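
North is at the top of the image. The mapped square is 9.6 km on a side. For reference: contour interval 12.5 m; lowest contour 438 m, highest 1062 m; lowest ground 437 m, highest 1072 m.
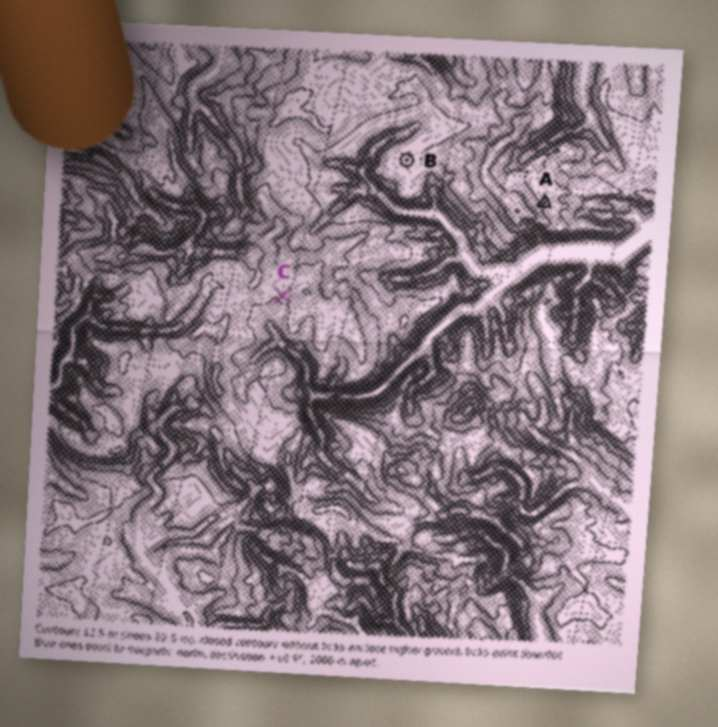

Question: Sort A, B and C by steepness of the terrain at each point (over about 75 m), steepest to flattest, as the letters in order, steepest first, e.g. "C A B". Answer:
A C B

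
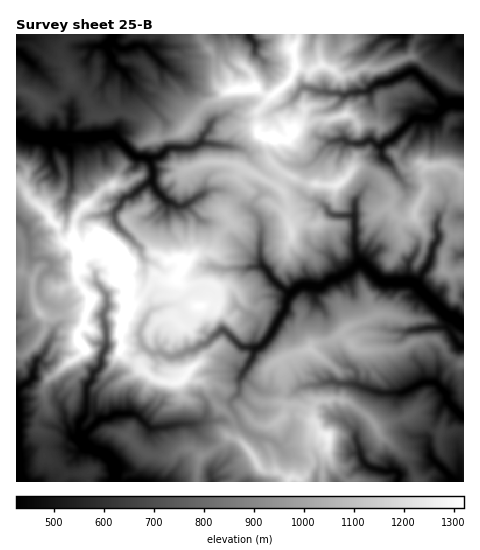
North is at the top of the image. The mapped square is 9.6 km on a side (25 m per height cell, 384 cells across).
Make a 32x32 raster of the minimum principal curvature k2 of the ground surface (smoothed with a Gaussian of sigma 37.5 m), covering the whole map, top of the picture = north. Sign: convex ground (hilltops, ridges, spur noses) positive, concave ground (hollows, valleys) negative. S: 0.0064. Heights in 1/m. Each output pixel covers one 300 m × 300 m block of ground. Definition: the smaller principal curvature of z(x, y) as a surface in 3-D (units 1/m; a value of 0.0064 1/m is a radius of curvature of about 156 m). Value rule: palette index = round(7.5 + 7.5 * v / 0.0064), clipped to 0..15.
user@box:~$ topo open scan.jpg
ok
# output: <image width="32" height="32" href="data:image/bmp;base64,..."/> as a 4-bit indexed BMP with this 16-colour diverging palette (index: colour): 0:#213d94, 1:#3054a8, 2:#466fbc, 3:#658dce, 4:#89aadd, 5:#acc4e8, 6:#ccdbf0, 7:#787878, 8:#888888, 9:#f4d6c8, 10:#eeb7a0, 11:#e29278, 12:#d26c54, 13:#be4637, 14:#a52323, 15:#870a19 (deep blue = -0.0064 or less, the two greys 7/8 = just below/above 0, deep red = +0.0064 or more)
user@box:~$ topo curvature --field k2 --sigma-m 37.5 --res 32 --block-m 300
<image width="32" height="32" href="data:image/bmp;base64,Qk12AgAAAAAAAHYAAAAoAAAAIAAAACAAAAABAAQAAAAAAAACAAATCwAAEwsAABAAAAAAAAAAlD0hAKhUMAC8b0YAzo1lAN2qiQDoxKwA8NvMAHh4eACIiIgAyNb0AKC37gB4kuIAVGzSADdGvgAjI6UAGQqHAFVnZ0VEM2Q1REdyNFQhdjVYhldFd3VmRVVlVGQVRnJVVXVUV3Z3dlR0RnV1FmdzhUhlRIiDNmV2JGV2hih1VHdFYzMjI2MzM3V1ZyNXZoVTRWRjZlRHc3NGZmVXd3Z4NDZFUmdGVjRjZFQ0ZTEiNydBc1AzZmdkVChnUwRGZ2JFYCdjJmZUd1YIh2ZSVndHN1UUZgdBFAGEAHd3Vnd2ZWJWFVUHJ1diAIQWZ2dlMCRkVVNlB1N3dkdmBWdHdmh0I1dFVwVjRneDWHGRZ1aHVCVTdVcFVndmdXVQQnVGRUM2VFRgd1V4V3h4BTQSciIlZmUlcmdxVnMjIGc5VCOVQHVVZWZnJWd2hlJ3ZTgSRhBzVUVIgyZlVnSBeEdWFHc2CDRyNFJUN0FYgmdoZxdWdiVXcXUhZyAYhzVndAMXdXUlVWFmMgYIMEVzRzNlBmVXWGMiVYZghXR3VVVXZ1VxVWZkFGZGIVd3VnRjNWZ1JHd3ZjNnRQIBKGMlNXNjdSNlZkNVREJ4Z2A0Z3dkEBADJGVGRWdkVkaCV1ZYdWOFgjVVWGRXdnZXdkNVJHMXY1VENWh2Z2ZlZ2VmQ4JDEBN2djR3R3ZGRkZGZ1ZHBFdQBWF2c2d1U1gkdmJjRkd1V3MHdTZ3ZEVkRmZWYWdFVCQ1dXVWd1RENEVWVyJXY0dyQGVW"/>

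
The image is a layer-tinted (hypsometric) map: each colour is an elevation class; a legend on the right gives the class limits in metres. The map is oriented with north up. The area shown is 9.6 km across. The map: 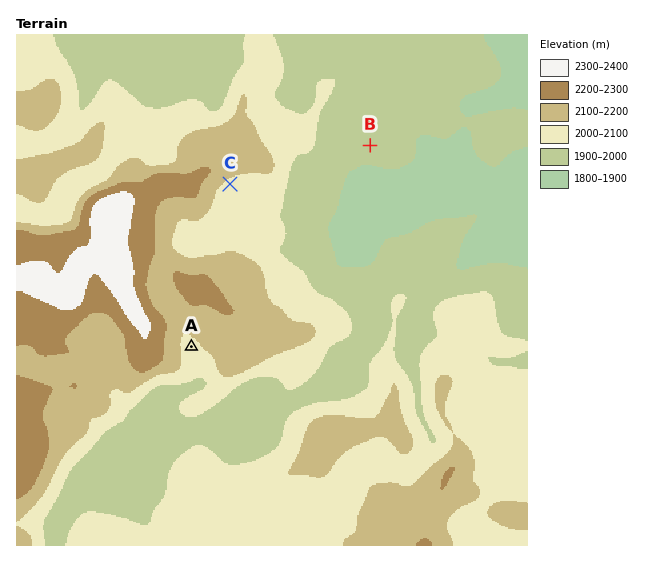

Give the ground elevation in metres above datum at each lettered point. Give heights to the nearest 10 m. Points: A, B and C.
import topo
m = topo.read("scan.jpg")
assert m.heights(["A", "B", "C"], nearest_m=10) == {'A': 2070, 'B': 1930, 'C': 2080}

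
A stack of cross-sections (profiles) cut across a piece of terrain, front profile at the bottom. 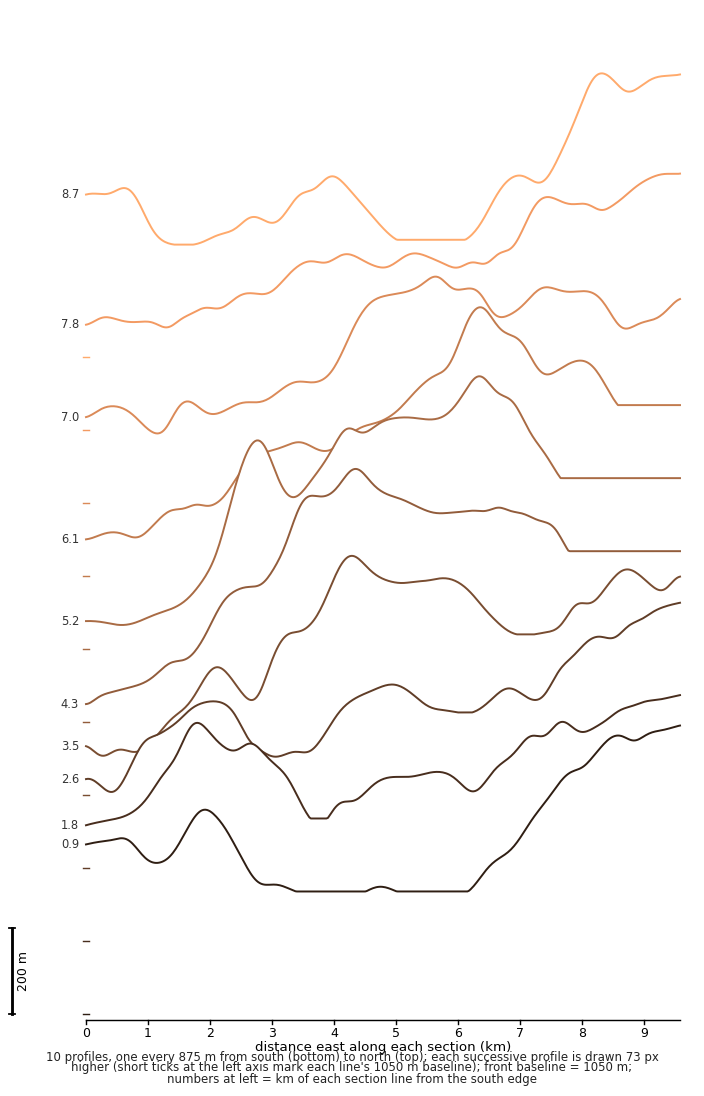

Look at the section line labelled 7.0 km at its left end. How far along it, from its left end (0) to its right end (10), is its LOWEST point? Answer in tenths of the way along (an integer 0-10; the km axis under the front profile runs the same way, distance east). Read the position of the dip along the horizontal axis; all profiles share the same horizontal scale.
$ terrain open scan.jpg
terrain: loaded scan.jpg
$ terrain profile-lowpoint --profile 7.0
1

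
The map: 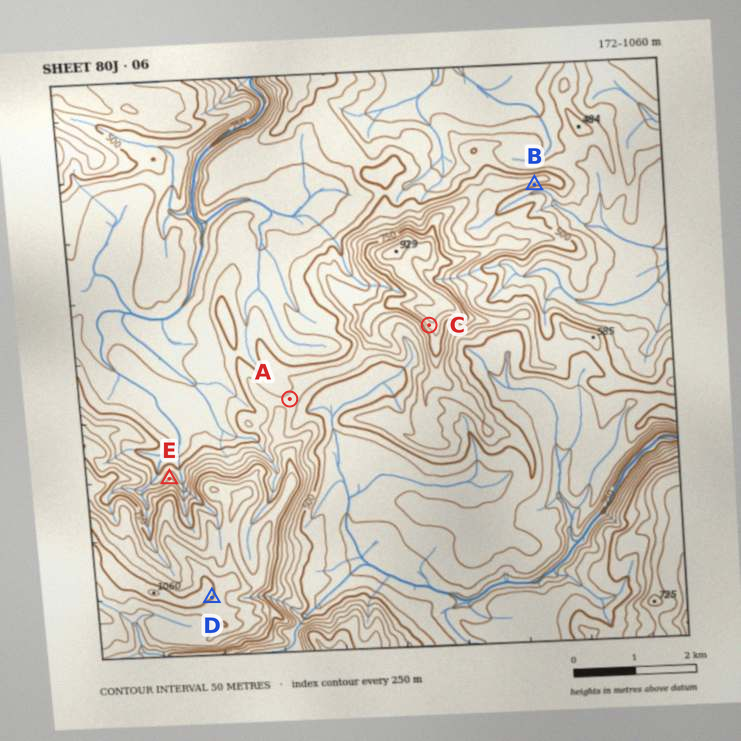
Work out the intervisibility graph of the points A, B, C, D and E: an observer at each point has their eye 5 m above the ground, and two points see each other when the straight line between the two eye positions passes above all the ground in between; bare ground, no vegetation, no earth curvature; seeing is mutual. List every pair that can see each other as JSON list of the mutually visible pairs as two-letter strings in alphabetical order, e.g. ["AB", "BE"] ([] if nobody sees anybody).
["AC", "CD", "CE"]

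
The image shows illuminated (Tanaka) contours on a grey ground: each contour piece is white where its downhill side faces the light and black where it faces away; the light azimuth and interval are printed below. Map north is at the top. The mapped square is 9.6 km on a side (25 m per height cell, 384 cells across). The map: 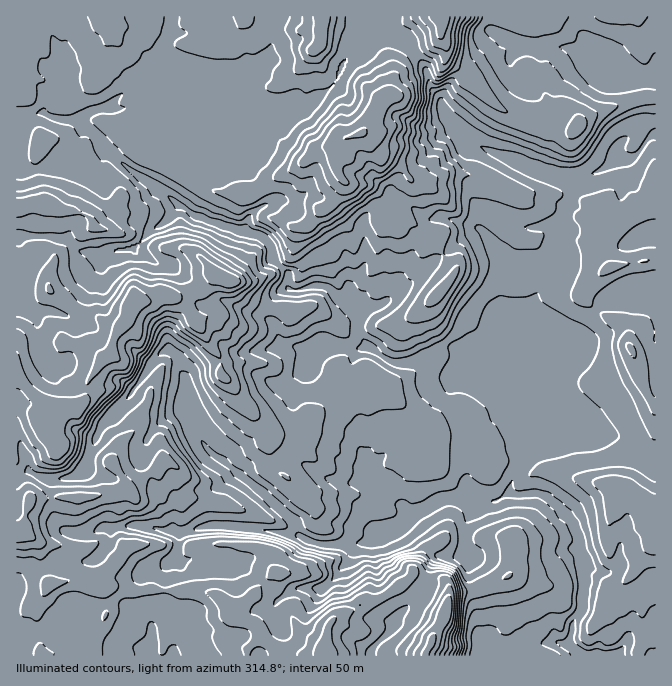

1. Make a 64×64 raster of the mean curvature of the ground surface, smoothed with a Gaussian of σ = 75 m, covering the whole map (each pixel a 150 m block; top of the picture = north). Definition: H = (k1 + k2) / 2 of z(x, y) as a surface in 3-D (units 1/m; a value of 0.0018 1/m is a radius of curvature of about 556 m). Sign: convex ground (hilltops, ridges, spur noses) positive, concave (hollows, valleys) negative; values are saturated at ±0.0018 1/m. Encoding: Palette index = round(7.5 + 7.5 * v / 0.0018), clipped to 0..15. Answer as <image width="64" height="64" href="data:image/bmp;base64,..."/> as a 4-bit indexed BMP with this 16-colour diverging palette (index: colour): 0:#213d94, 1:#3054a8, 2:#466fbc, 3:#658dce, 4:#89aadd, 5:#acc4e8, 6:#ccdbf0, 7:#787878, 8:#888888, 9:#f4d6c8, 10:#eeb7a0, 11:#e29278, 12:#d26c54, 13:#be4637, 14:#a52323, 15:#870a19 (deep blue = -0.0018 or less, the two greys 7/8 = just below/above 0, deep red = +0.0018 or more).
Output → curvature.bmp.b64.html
<image width="64" height="64" href="data:image/bmp;base64,Qk12CAAAAAAAAHYAAAAoAAAAQAAAAEAAAAABAAQAAAAAAAAIAAATCwAAEwsAABAAAAAAAAAAlD0hAKhUMAC8b0YAzo1lAN2qiQDoxKwA8NvMAHh4eACIiIgAyNb0AKC37gB4kuIAVGzSADdGvgAjI6UAGQqHAHnKlKt2iGaneGZ4mGipmty5Qpqb/nhgV4iJq5MSExvnZ5hmmXVndph3aJh4mWVoylR1Rnev2GFHiIdjIc2cZLhlZVeJp2iHiIdmd2i3Voe7Z8pkRY/5UEaId5agr5qEmGiFZ3e6Z3Z4d2iqmZZqdc+4ZFVTSP9wRnd3h6BNuIaYipZndptlZmdlVqyXZHxyfvymVVVX/2BWd3d3ugjIh4dauEVmeFZ2Z3ZpypqUWqUpmv24ZDPvYWd3d3i8BrmHh1e8dnmqmauq3cy2e6dhIQRmy67GM6+WuoiIibwFupiGVq3MvKiGaYiIh3ZnmriJcTSaXOyJ/2K8zKiIqxWZqYVWh2Z4moVFVVdmZmV83e/2BJhZv+jeQFesqHeZFFVphlR0RVRat1VBRlZnZXm7vt2Ehlff0gEDRHqXZ5gDqkiIiKiJqlfNu8dsupq73vtVNGMyIlaFRTVmiqh2ZQe8WJvN6piKlt//+V3u/+7acwADQ1VDI4vcR6mrqZiXGMtGi62DIjIiQhAAAAEgAAARGdyVZ3ZUWM1Xu7zJibQou1eKilJHhjVQE1WXMRJHrqJcuHZneHVWm2V4iqiJYVerdop7dHmoZ5nKhpmJvN7XBJu6p2Z4dlR5hlZoiZYUdpuGin+pze3LneiHqpvLuVBKuph3iHdndUVUQzVWUVhmepeJf6i8zMu+lYeHZnmEBJu6qYiIdod2Z3aZYkM1iIicyqdHEAE0VYpnl6updTJqu6hUVWZnmZiYZ5qkq5mazMy6hUFGYgJ6pmiZ/HdjN6updGmHdoiImshniaZamZmIiIhkc7/5Is+VWM3XMzWHiWVoqHdWiIiKt2aIqUmXdmVVZmY0nf5gjKZW23QkZniZeIiHh1d3eImmZ3iXR4h3dmZmaRi73nApuUXZYzZ3d6qIiIiGZ4d3ead3eJhGZ3h3d3ZqKrmmUgecpapjV3eJqoiZh3Z4d3eJt4h4lkmYd4d3dmtLmJjFAWnIRlNnd4qpd4mId3h3eJmmiYiFaYiHd3d2fFp4rflAKLpjRGeJq6h1iZiHeHeJmIWJiGaIiId3d2aMSKqq3qYBrZVEV4m7h3V5iIiIiJh3ZniGZ4iId3d3Zpp8llWL3oBupUNYnLhVZnd4iIial2ZniGaHiId3iHZnuLhVZpuWVAvXM2z/pTRWZneHibu4ZmeHaYeId3iIdmnGtlZ1a7bOEugjS/pkaqZWeZest2iXZ3Z5d4h3d3dle8W2VnZZvP5QeCRZyHm8qFWKt6owEleHZ4h3iHd3d2WNxMVYh3mbpZUANIyUMiNGVFVlMSioQ1VniHeIh3d3Vr+jxXqpmHqG+RBWu1mHdUZkNGgzerqXZGeIh4iHd3ZFznO2aadmWrvXAI35mbuma5ZYyUzKqpmmV3iHd3d3dlWahoZoZGeZu5Uyj8m7p1OLqIq4PMu7qrc2d3d3d3Zmm6mXZVRXmoe8qYeZacgzWN3My3Q0V5vMtzVnd3d3ZomYd3dWmbp2Vb7MzbZUI1Zmmr7mI1ZCWL7YVVZ3d3d5yVVmeFa+uGVDn8ruqahsuGIAAjJUeaVFjPx2VXd3d3m6ZFZmZq11ZVR+ppdGi//+20GCKISIh2VHv6h1aIhmZ4unVFVmm3Z3ZmmEIiat66iNUbmadmmHZ1R9+YZWiHaGaM2oh4Zrp3ZGZkMzSe2XaWBNl4mIZ4Z2hVr5d2d3dYh3m7zdd4u2IzEBOdzf+GeMsG6UWGlmhoaIdrdVaImVeHd2RXhWZTSXd5g53Nynd2UAfLdVWVaYl4mnZVV5mqZoiIhVVlVmZb3v7GAnl3YQABWu7nVXR7mom9xjR5h2h2h4iYd3dniHjKhmhyKSAAVk3tuduXUWuZlkNFNodWZmWIeImHfJq8y7h4iapCA3m7NYhkr+liKLllU6pWZnmqlXiJiJiM3dqZdXuYlxJ5qq3VFEWIqqcldGeM5jZ4mqmHabuWiZV6p2ZlbLgwOKvKvduFZkZ8/JQmurylSJq7u7p3ead4lEZmZnaLcBabuYd3aLp4R67ZZCfKu4R6u6l2VERWd3imZlZ3d6YDirqHZmZmi8xlumVMdpibyKuoZDIjREVmaLaIdniYYXu6mHd3d3ZVr6a5l3/GVZp1d1QyRWioVWdWtpmHeaMoupmHd3d3d2Vp2qmGmrp3a3NUM0VniutjV3WWmpqocYqIiHd4d3d3dki6zKqqiFRGYzRWZ4ma7YQ2d3arqpRIuXd3d4d3d3eHV2fMvLvKdWYzVniau6m/tjNWY2dDMoypiId4h3eIeJdVNqpqyXZnQyVomry6mJ7ZZDRmU1mVRFZ3iIh3iIiZh2VEikfLWLcwNnm8uYd4m7zbh3u2arqGRod3d3iHd3dmZ1NoNq2/+jBYm8p2Z4mYd6zcy5d1iaqFeYiIh3d3eJhndURau97oADq8p2VoiIdlVoqoeJZoiZdWeId3d3d4iZd3U4yZuaYaKcuGVomHd1VVVVh3dmeJmHVWZnd3h3Z3mnliWHm8kC+XqXZYmIh2ZnZnaXd2Z4mImGaId4eHdmVZy1JGV6pxP+VodlmYmHZnZnqJd4d3iYmXdYmIiId3ZWv/lUZ4llat90ZndVRVV2Zminh4d3h4mXiWeZmYl3dVZp+lVnZkNc/nI2ZUVVZ2VmeKaHd3eIiYiYdWd3eJl2epjpZmZ3ZFj7YgNWiZmXVoiIl5d3d4iah3eFiIiIqoZWaOt2Z3Z6vP28ZZqpmpiJqpiX"/>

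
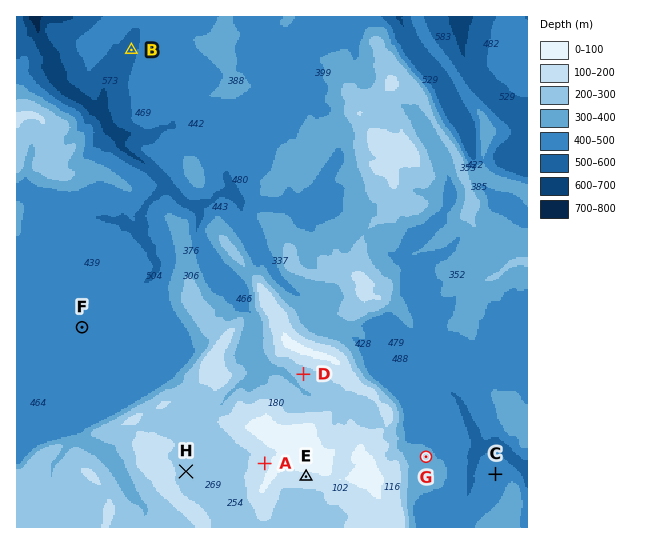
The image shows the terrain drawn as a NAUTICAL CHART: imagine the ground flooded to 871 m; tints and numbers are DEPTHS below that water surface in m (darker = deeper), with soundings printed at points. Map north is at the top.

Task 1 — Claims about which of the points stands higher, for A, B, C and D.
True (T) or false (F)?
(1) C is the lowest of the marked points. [F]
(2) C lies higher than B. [T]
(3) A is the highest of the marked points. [T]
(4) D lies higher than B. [T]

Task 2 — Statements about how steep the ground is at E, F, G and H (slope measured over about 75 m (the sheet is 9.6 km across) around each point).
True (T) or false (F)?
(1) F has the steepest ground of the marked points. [F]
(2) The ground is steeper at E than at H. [T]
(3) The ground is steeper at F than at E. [F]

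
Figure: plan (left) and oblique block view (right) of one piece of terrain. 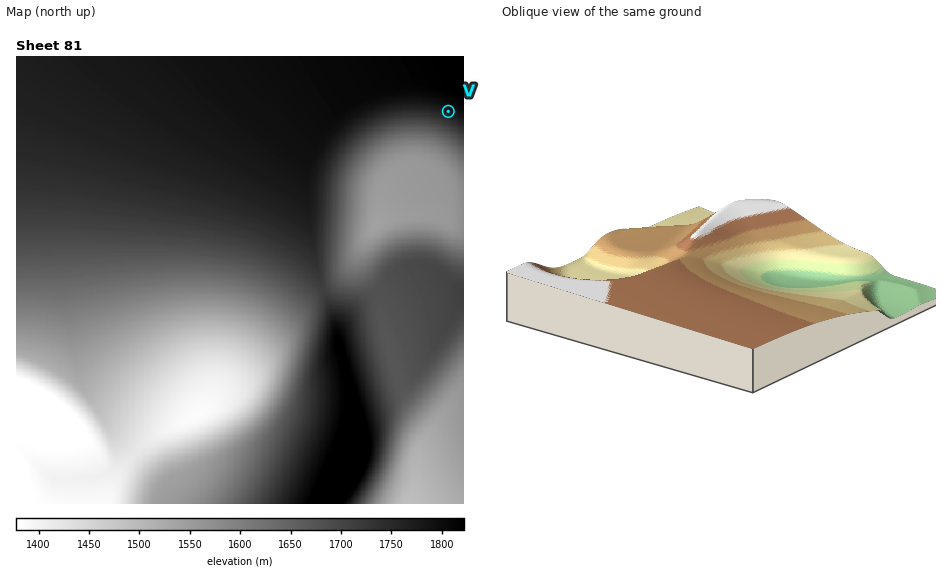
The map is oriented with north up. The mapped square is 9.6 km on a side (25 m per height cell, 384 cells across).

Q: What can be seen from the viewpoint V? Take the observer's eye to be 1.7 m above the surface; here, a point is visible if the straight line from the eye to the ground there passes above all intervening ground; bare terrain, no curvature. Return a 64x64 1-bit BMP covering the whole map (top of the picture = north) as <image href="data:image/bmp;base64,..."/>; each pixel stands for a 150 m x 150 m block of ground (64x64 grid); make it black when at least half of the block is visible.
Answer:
<image width="64" height="64" href="data:image/bmp;base64,Qk0+AgAAAAAAAD4AAAAoAAAAQAAAAEAAAAABAAEAAAAAAAACAAATCwAAEwsAAAIAAAAAAAAA////AAAAAAAAAAAAAAAAAAAAAAAAAAAAAAAAAAAAAAAAAAAAAAAAAAAAAAAAAAAAAAAAAAAAAAAAAAAAAABAAAAAAAAAAHAAAAAAAAAAeAAAAAAAAAB4AAAAAAAAAHwAAAAAAAAAfAAAAAAAAAD8AAAAAAAAAP4AAAAAAAAA/gAAAAAAAAD+AAAAAAAAAP8AAAAAAAAA/wAAAAAAAAH/gAAAAAAAAf/AAAAAAAAB/8AAAAAAAAP/4AAAAAAAA//wAAAAAAAD//gAAAAAAAP/+AAAAAAAB//8AAAAAAAH//4AAAAAAAf//gAAAAAAD//+AAAAAAAP//8AAAAAAA///wAAAAAAD///AAAAAAAf//8AAAAAAB///wAAAAAAH///AAAAAAAf//8AAAAAAD///wAAAAAAP///AAAAAAA///8AAAAAAD///wAAAAAAP///AAAAAAA///8AAAAAAD///wAAAAAAP///AAAAAAB///8AAAAAAH///wAAAAAAP///AAAAAAA///8AAAAAAD///wAAAAAAP///AAAAAAAf/+MAAAAAAB//wQAAAAAAD//BAAAAAAAP/8EAAAAAAAf/4wAAAAAAA///AAAAAAAA//4AAAAAAAB/+AAAAAAAAA/AAAAAAAAAAAAAAAAAAAAAAAAAAAAAAAAAAAAAAAAAAAAAAAAAAAAAAA=="/>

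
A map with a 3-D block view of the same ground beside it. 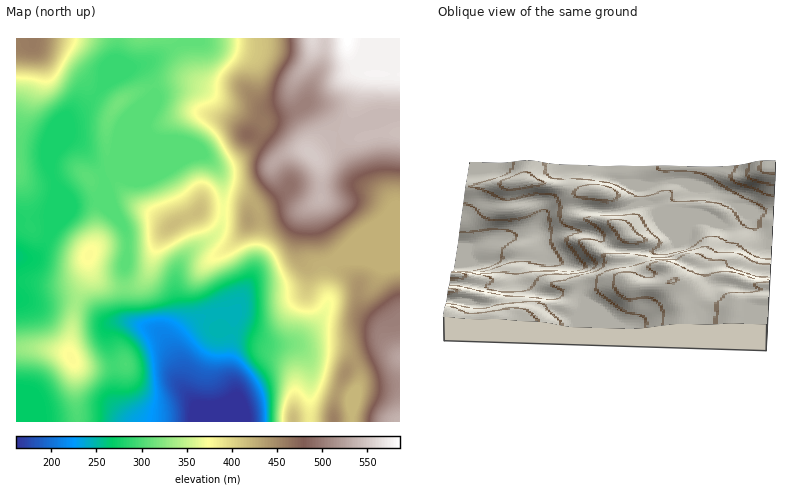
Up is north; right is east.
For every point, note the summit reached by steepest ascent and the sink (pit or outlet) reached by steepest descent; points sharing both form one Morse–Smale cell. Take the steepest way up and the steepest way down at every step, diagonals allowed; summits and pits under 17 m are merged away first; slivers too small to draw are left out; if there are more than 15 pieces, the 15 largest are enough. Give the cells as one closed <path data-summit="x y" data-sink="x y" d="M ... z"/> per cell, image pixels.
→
<path data-summit="348 38" data-sink="194 422" d="M400 38l-87 0-2 18-15 22-8 22-6 6-18 8-8 14-8 6 16 8 14 13 5 1-11 10 4 12 24 22 6 4 8 0-16 7-18 1-30 7-8-8-19-1 0 8-4 12-9 9-20 12-12 17-3 14 3 30-10 22 4 17-10-17-8-5-24-7-12 0-9 6-1 14 6 22 1 34 4 8 13 14 4 2 88 0 12-24-7-26 2-30 5-7 14 2 20 8 24-2 8-5 17-16 7-12 2-16-3-18 1-8 6-6 10-3 16 0 12 3 30 0z"/><path data-summit="348 38" data-sink="16 256" d="M312 38l-194 0-1 20-10 24-23 25-16 9-13 32-4 16-7-14-28 0 0 106 14 2 6-3 17-27 14-12 5-12 26-4 7-12-1-12 8-4 38 1 46-18 8 0 14 15 5 14 1 26 18 1 8 8 30-7 18-1 12-5 2-2-6 0-12-8-18-18-4-12 9-10-17-14-16-8 8-6 8-14 18-8 6-6 8-22 15-22z"/><path data-summit="400 420" data-sink="194 422" d="M358 259l-22 1-9 6-2 12 3 26-5 12-25 25-15 3 11 1 8 5 7 12 2 16 5 6 35 14 1 24 48 0 0-160-30 0z"/><path data-summit="34 38" data-sink="16 256" d="M118 38l-102 0 0 111 28 1 7 14 4-16 13-32 16-9 23-25 10-24z"/><path data-summit="174 224" data-sink="16 256" d="M204 155l-12 1-42 17-38-1-8 4 1 12-7 12 22 20 7 16-3 51 12-2 10-7 10-32 6-12 8-8 26-13 4-4 23 1 0-26-3-10z"/><path data-summit="88 256" data-sink="16 256" d="M98 200l-26 4-5 12-14 12-17 27-6 3-14 0 0 41 24 5 16-3 20 2 12-27 0-14 5 12 7 7 12 5 12 0 0-16 3-14-1-24-6-12z"/><path data-summit="294 420" data-sink="194 422" d="M240 335l-6 1-3 6-2 30 7 26-11 24 85 0 0-56-8-16-8-5-24 0z"/><path data-summit="174 224" data-sink="194 422" d="M214 209l-14 0-4 4-26 13-8 8-6 12-10 32-10 7-12 3 3 30 9 6 22 7 8 9 6 11-4-17 10-22-3-22 1-16 8-16 10-10 16-9 9-9 4-12 0-8z"/><path data-summit="72 358" data-sink="194 422" d="M78 303l-3 3-6 42 0 4 6 14 2 56 59 0-12-10-9-14-1-34-6-22 0-12 4-6 5-2-13-1-12-11z"/><path data-summit="72 358" data-sink="16 422" d="M40 348l-24 0 0 74 60 0-2-60-3-6-7-4z"/><path data-summit="72 358" data-sink="16 256" d="M20 299l-4 1 0 48 32 1 16 3 6 3 0-17 6-36-20-1-16 3z"/><path data-summit="88 256" data-sink="194 422" d="M88 262l0 14-11 26 13 6 16 14 16-1 10 2-5-5-2-6-1-24-16-3-8-4-7-7z"/><path data-summit="334 420" data-sink="194 422" d="M310 371l0 51 42 0-1-24-35-14-5-6z"/>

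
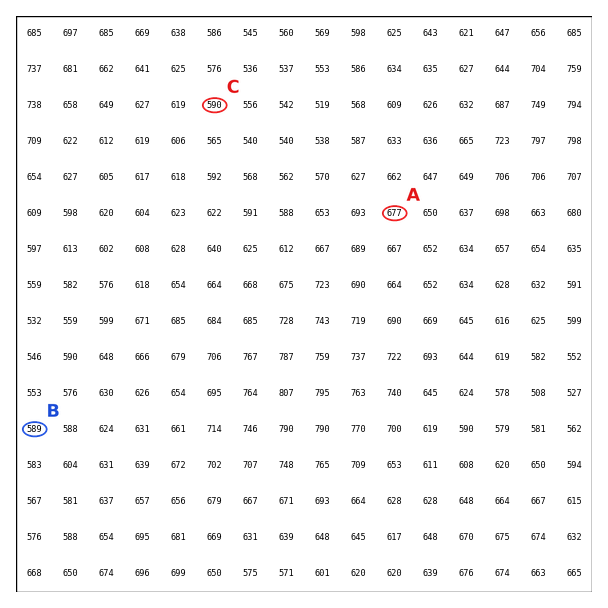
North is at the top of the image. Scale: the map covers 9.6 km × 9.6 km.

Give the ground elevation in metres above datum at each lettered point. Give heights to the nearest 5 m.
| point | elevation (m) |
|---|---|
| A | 675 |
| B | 590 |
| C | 590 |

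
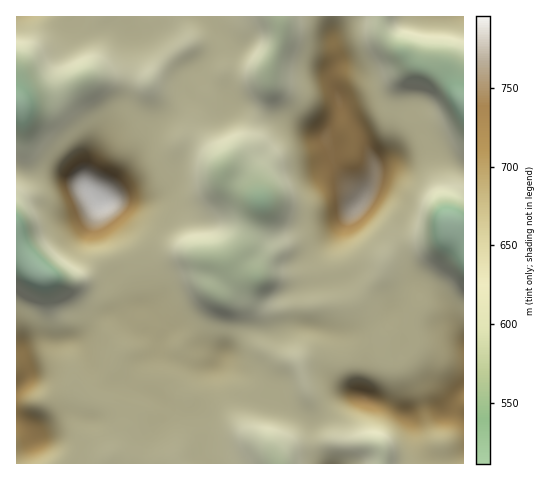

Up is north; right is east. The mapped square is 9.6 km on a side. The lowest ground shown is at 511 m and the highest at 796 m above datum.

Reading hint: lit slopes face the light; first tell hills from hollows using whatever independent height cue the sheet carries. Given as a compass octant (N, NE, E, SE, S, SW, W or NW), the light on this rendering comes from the S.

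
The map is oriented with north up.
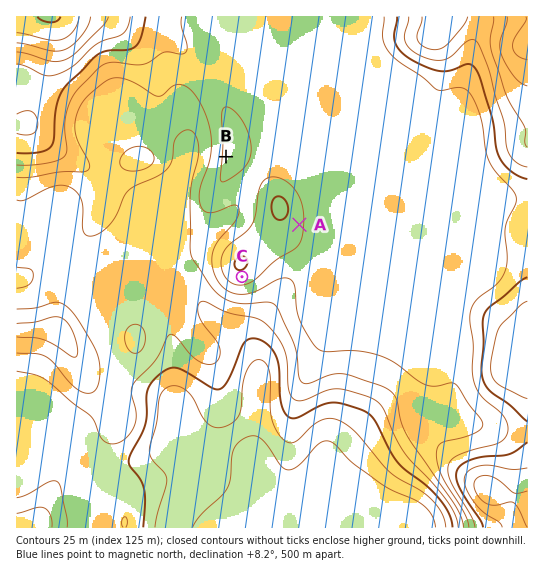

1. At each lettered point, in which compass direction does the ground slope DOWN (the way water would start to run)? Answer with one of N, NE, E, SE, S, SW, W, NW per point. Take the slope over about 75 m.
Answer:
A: E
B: W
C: S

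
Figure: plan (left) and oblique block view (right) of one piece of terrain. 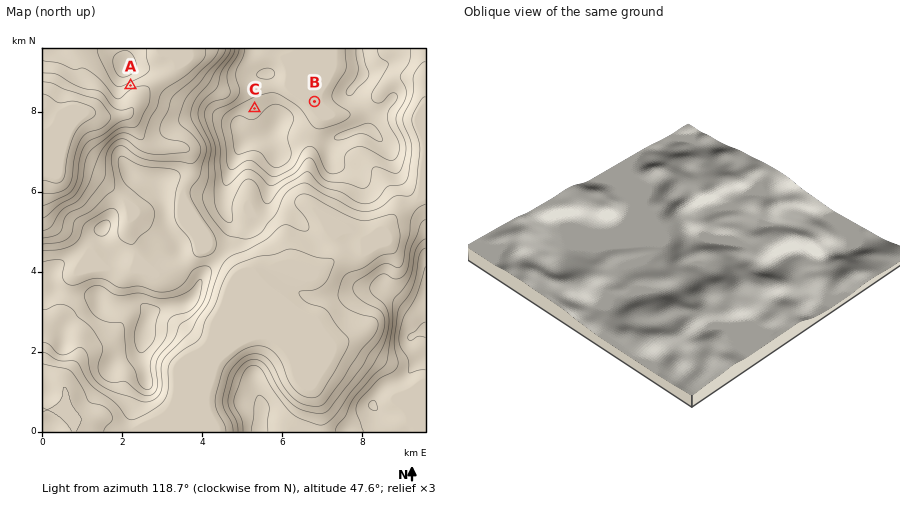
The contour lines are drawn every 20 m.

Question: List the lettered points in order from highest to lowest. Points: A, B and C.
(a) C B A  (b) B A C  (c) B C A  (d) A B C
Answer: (a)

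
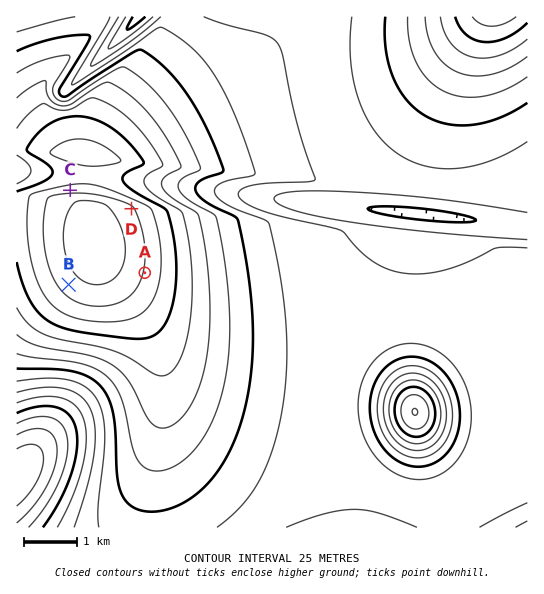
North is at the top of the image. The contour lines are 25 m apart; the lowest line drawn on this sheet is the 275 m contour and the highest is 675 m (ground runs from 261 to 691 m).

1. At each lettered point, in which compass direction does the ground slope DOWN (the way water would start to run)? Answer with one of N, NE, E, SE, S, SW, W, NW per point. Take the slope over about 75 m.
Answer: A E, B SW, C N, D NE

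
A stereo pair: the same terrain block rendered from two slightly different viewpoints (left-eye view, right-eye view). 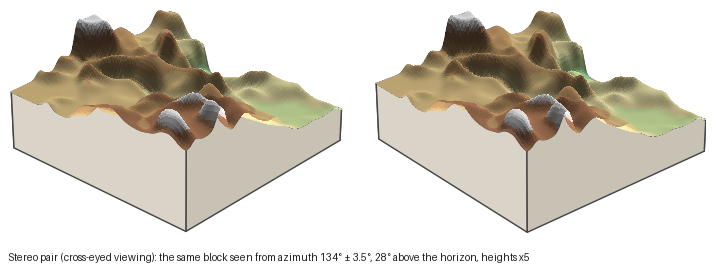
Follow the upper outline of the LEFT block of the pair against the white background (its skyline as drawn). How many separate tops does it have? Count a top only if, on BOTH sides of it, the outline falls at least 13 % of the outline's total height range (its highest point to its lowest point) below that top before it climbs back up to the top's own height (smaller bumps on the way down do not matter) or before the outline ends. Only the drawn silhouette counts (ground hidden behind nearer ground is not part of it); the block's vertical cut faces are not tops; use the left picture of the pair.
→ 2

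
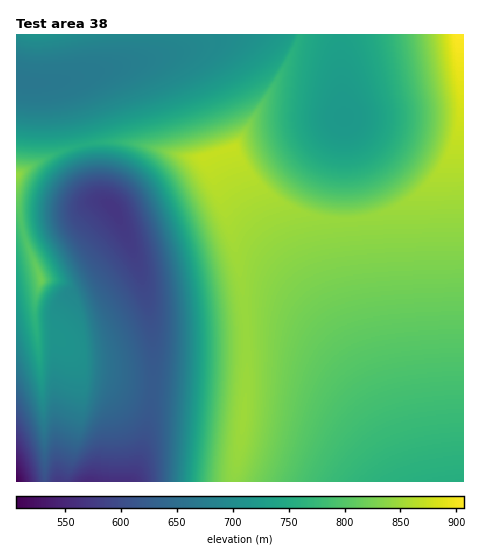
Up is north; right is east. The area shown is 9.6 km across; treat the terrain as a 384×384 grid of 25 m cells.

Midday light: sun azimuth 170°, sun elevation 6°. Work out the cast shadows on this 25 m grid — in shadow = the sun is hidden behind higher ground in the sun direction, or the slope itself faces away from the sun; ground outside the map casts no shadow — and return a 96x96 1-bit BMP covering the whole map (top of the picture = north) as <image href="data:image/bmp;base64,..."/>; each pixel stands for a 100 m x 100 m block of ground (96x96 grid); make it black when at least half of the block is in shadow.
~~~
<image width="96" height="96" href="data:image/bmp;base64,Qk2+BAAAAAAAAD4AAAAoAAAAYAAAAGAAAAABAAEAAAAAAIAEAAATCwAAEwsAAAIAAAAAAAAA////AAAAAAAAAAAAAAAAAAAAAAAAAAAAAAAAAAAAAAAAAAAAAAAAAAAAAAAAAAAAAAAAAAAAAAAAAAAAAAAAAAAAAAAAAAAAAAAAAAAAAAAAAAAAAAAAAAAAAAAAAAAAAAAAAAAAAAAAAAAAAAAAAAAAAAAAAAAAAAAAAAAAAAAAAAAAAAAAAAAAAAAAAAAAAAAAAAAAAAAAAAAAAAAAAAAAAAAAAAAAAAAAAAAAAAAAAAAAAAAAAAAAAAAAAAAAAAAAAAAAAAAAAAAAAAAAAAAAAAAAAAAAAAAAAAAAAAAAAAAAAAAAAAAAAAAAAAAAAAAAAAAAAAAAAAAAAAAAAAAAAAAAAAAAAAAAAAAAAAAAAAAAAAAAAAAAAAAAAAAAAAAAAAAAAAAAAAAAAAAAAAAAAAAAAAAAAAAAAAAAAAAAAAAAAAAAAAAAAAAAAAAAAAAAAAAAAAAAAAAAAAAAAAAAAAAAAAAAAAAAAAAAAAAAAAAAAAAAAAAAAAAAAAAAAAAAAAAAAAAAAAAAAAAAAAAAAAAAAAAAAAAAAAAAAAAAAAAAAAAAAAAAAAAAAAAAAAAAAAAAAAAAAAAAAAAAAAAAAAAAAAAAAAAAAAAAAAAAAAAAAAAAAAAAAAAAAAAAAAAAAAAAAAAAAAAAAAAAAAAAAAAAAAAAAAAAAAAAAAAAAAAAAAAAAAAAAAAAAAAAAAAAAAAAAAAAAAAAAAAAAAAAAAAAAAAAAAAAAAAAAAAAAAAAAAAAAAAAAAAAAAAAAAAAAAAAAAAAAAAAAAAAAAAAAAAAAAAAAAAAAAAAAAAAAAAAAAAAAAAAAAAAAAAAAAAAAAAAAAAAAAAAAAAAAAAAAAAAAAAAAAAAAAAAAAAAAAAAAAAAAAAAAAAAAAAAAAAAAAAAAAAAAAAAAAAAAAAAAAAAAAAAAAAAAA/AAAAAAAAAAAAAAB/8AAAAAAAAAAAAAAf/AAAAAAAAAAAAAAB/gAAAAAAAAAAAAAAAAAAAAAAAAAAAAAAAAAAAAAAAAAAAAAAAAAAAAAAAAAAAAAAAAAAAAAAAAAAAAAAAAACAAAAAAAAAAAAAAADgAAAAAAAAAAAAAADwAAAAAAAAAAAAAAD8AAAAAAAAAAAAAAD/AAAAHwAAAAAAAAD/wAAB/+AAAAAAAAD/+AAf//4AAAAAAAD///////8AAAAAAAD///////8AAAAAAAD///////+AAAAAAAD/gD/////AAAAAAAD8AAf////AAAAAAADwAAH////gAAAAAADAAAD////gAAAAAAAAAAA////wAAAAAAAAAAAP///4AAAAAAAAAAAD///4AAAAAAAAAAAB///8AAAAAAAAAAAAf//+AAAAAAAAAAAAH//+AAAAAAAAAAAAADgfAAAAAAAAAAAAAAAPAAAAAAAAAAAAAAAHgAAAAAAAAAAAAAADwAAAAAAAAAAAAAABwAAAAAAAAAAAAAAA4AAAAAAAAAAAAAAAYAAAAAAAAAAAAAAAYAAAAAAAAAAAAAAAMAAAAAAAAAAAAAAAEAAAAAA="/>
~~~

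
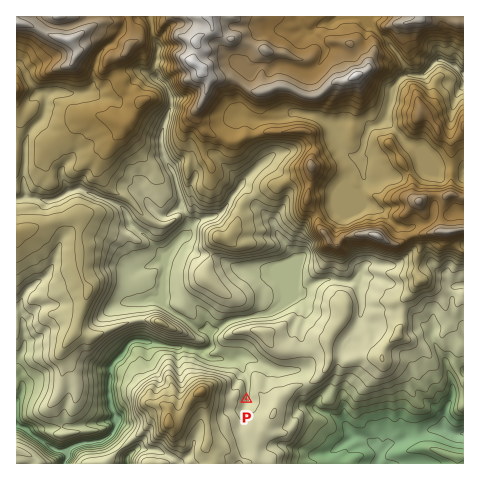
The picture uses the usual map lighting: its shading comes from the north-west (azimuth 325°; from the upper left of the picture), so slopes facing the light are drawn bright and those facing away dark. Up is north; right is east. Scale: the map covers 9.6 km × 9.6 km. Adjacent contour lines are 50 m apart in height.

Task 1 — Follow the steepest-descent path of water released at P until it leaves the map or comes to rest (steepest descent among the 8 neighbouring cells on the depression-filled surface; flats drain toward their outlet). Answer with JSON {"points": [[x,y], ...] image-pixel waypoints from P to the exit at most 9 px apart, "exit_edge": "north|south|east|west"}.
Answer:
{"points": [[246, 399], [248, 391], [248, 382], [244, 372], [238, 363], [229, 361], [220, 358], [210, 358], [202, 353], [193, 349], [183, 348], [174, 347], [165, 346], [155, 343], [146, 342], [137, 341], [127, 346], [122, 355], [112, 364], [110, 374], [110, 383], [109, 392], [110, 402], [113, 411], [115, 420], [115, 430], [106, 438], [97, 441], [88, 442], [78, 446], [69, 452], [66, 461], [64, 463]], "exit_edge": "south"}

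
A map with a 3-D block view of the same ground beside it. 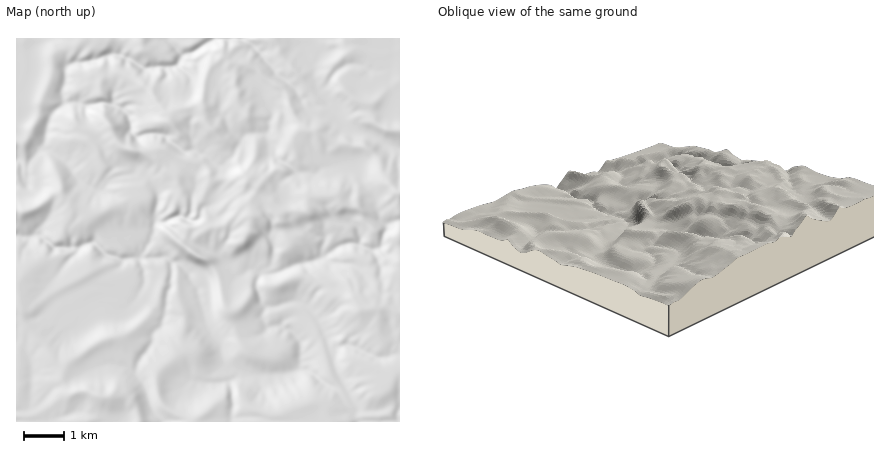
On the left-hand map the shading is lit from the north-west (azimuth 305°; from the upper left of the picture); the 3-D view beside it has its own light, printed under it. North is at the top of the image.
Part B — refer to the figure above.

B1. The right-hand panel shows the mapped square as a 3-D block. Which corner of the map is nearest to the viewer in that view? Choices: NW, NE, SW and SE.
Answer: SE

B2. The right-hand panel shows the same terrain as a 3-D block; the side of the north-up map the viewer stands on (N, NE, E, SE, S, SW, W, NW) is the SE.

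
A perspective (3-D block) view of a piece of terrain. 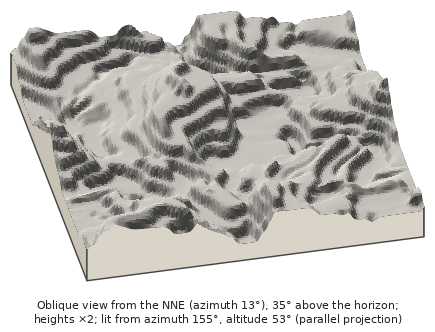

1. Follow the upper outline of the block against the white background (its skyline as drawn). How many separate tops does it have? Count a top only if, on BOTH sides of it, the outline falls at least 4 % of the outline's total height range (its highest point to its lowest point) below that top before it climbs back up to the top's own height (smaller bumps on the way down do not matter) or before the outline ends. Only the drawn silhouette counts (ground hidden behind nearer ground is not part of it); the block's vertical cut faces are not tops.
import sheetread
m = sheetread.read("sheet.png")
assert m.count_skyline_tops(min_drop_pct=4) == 4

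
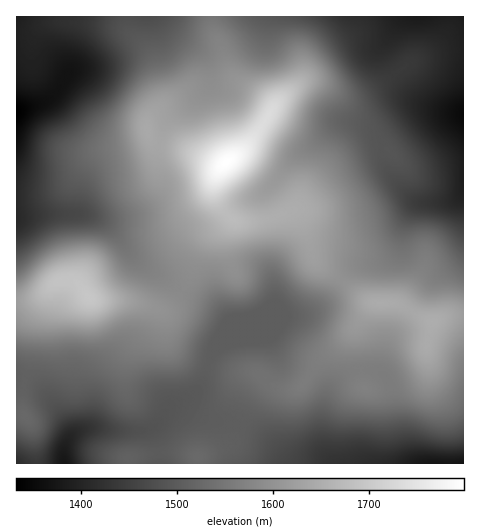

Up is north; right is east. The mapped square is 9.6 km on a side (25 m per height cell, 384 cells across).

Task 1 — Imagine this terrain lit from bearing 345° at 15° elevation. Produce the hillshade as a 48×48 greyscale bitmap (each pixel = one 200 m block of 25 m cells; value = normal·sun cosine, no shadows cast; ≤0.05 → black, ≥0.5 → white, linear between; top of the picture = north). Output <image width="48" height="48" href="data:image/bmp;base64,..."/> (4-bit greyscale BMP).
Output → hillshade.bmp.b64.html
<image width="48" height="48" href="data:image/bmp;base64,Qk32BAAAAAAAAHYAAAAoAAAAMAAAADAAAAABAAQAAAAAAIAEAAATCwAAEwsAABAAAAAAAAAAAAAAABEREQAiIiIAMzMzAERERABVVVUAZmZmAHd3dwCIiIgAmZmZAKqqqgC7u7sAzMzMAN3d3QDu7u4A////AEREVniIiHd3d3d2ZmZmZmZmVVVUQzIhETMzRomZmYh3eIh3dmZmZmZVVVVEMzIRETMyNYqqqpiIiIiId3ZmVVVVRERDMyIREURDI2iYiHd4iIiHd3ZlVUREQzMzMzIiImZlMjRWZVZneIh3d3ZVVEREQzMzMzMzM3d2QzNFVVVnd3d3d2ZVVERERDMzMzM0RId2VERFVmZmd3d3ZmZlVURFVUREREREVXdmZVVVZmZmZnd3ZmZmZlVVZmZmZlVEVXdmZmVWZmVVVWZ3dmZ3iHZWZ3d3dmVERXZmZmZmZlVERFZ3d3d4iIdmZ3d3dmVUVWZlZmZmZlVERFZ4iIiIiIdmZmZmZmVVVVVVVVVWZmVVRFZ3iZmZiIh2ZVVWZmZVVUMzRERFZmZlVVVniIiIiZiHZVVVZ3dlVDMyIiIjVmZmVURXd3d4iZmYdlVVZ3dlVEQzIhESNFZmZURGd3d3iJmZh2VVVnd2VVVEMyIRI0VmZlRFZmd3eIiJmHVEVXiHZmVUVUQzM0Vnd2VURFVnd2Z4iHZVVompmIdlVmZmZmeIh2VUMzRWZlVWeIiIiJq7qrqGVneIiZmYh2ZUMzNFZURFaJq7qpmru925d3iImqmId2ZVVURFVURFaJq7u5iJmt7suZmIiZiHd3ZlZmVVVVVWZ4mZqph4id7+3LqZiYh3ZmZVVmVEVWZmZ3d4iZh3iM3v7t3KmId3ZmVUREMzRWdmZmd3iZiIic3u7u7bmHd3ZmVUQzIjRWZmZnd4iZmZmbvN7u7bmHd3ZmZlRDM0RWZmZ3d4iquqmZmrvMy6iIh3dmZmZVVVVmZmZ3d3irzLqoiIiIiId3d3d2VVZ4iHdmZmZ3d3iau7qnd2ZmZmZmZnd2Q0V4mZh3d3d3d4iImZmYd2ZVVmZmZmd2UyNGeJmIiId3iIdmZmeIiHdmZmd3Zmd3ZCACRomYiIiIiIdlVWZ5iId2Znd3dmZndjEAE2iZmIiIiHZmZmZpmId2Znd3dmZniGQQAUeamYiIh2Zmd3dqmId3Znd3ZmZ3mqhTETWJmYiHd2Z3d3d6mYiId3d3ZneJq8uXQiRniZiId3eIiIiKqqqZmIh3d3irzN3KcyI1eJmId3iImIiKq8y6qZiHd3mrzN3clSEkZ4iHd3iIiIiJrM3LuqmZh3iavM3dt0IjVnd3d4iIiIiImrzMy7uqmHeJmrzNyWMiRVVmd4iHd3d2Z5q8zMzLqYd4iZqry5YyI0RWd4d2ZmZVVnirvMzMy6mHeIiKvMljIjRnh3ZmVVVVVWeJq7vMzLqYd4eJve2nREZ4iHZlVVVWZmZ4mZq7u8upiIiJve7Kh3iZmYdmVWZnZmZnd4iaqru6mYiavN3LqZmZmZh2ZmZndmZWZmd4mZqqmIiZmru7qpmIiJmId2ZndmVVVVZniZmZmIiImaq7upiHd4mZiHd3dmVVVmZ4iZmZiIiIiZq7uph3d3iZmId3d2ZmZ3eIiZmZiImZiZq7upiHd3iJmYd4h3Znd4iImZmZmZmZmZq7upmId3iJmYhw=="/>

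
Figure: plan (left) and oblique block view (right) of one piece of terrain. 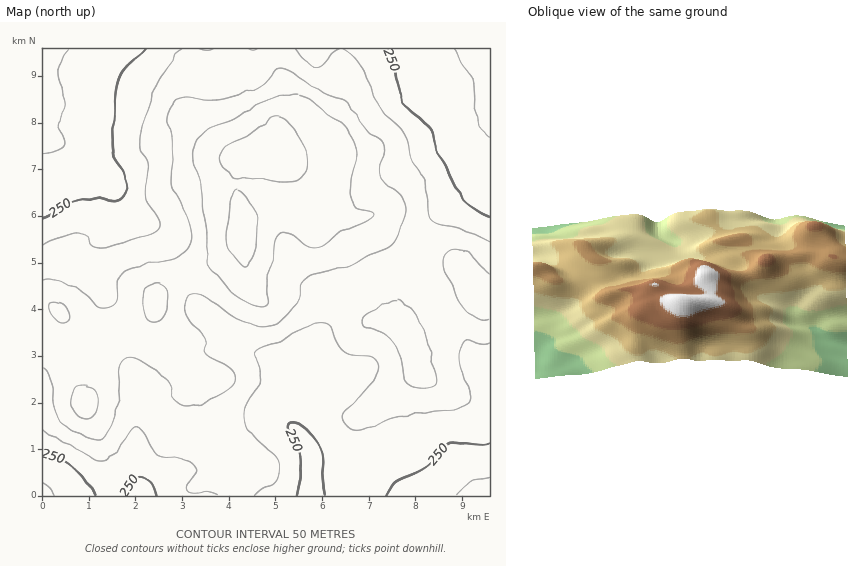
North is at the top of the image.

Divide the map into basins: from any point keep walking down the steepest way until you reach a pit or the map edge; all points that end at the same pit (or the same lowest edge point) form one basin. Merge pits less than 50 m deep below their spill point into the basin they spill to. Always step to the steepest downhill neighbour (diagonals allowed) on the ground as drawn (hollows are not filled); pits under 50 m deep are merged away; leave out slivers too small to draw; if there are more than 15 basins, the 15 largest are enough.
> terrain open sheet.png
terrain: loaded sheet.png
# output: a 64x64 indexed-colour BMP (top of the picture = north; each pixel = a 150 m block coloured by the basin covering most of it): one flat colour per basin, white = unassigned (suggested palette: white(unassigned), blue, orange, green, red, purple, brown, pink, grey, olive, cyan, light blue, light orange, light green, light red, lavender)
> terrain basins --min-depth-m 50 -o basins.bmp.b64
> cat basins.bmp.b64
<image width="64" height="64" href="data:image/bmp;base64,Qk12CAAAAAAAAHYAAAAoAAAAQAAAAEAAAAABAAQAAAAAAAAIAAATCwAAEwsAABAAAAAAAAAA////ALR3HwAOf/8ALKAsACgn1gC9Z5QAS1aMAMJ34wB/f38AIr28AM++FwDox64AeLv/AIrfmACWmP8A1bDFAEREREREREREREREREREIiIiIiIiIiVVVVVVVVVVVVVVREREREREREREREREREQiIiIiIiIiJVVVVVVVVVVVVVVERERERERERERERERERCIiIiIiIiIlVVVVVVVVVVVVVUREREREREREREREREREIiIiIiIiIiVVVVVVVVVVVVVVREREREREREREREREREQiIiIiIiIiIlVVVVVVVVVVVVVERERERERERERERERERCIiIiIiIiIiVVVVVVVVVVVVVURERERERERERERERERCIiIiIiIiIiJVVVVVVVVVVVVVREREREREREREREREREIiIiIiIiIiIlVVVVVVVVVVVVVEREREREREREREREREIiIiIiIiIiIiJVVVVVVVVVVVVUREREREREREREREREQiIiIiIiIiIiIlVVVVVVVVVVVVREREREREREREREREQiIiIiIiIiIiIiVVVVVVVVVVVVVERERERERERERERERCIiIiIiIiIiIiIlVVVVVVVVVVVURERERERERERERERCIiIiIiIiIiIiIiJVVVVVVVVVVVREREREREREREREREIiIiIiIiIiIiIiIiVVVVVVVVVVVEREREREREREREREIiIiIiIiIiIiIiIiIiVVVVVVVVVUREREREREREREREQiIiIiIiIiIiIiIiIiIlVVVVVVVVREREREREREREREQiIiIiIiIiIiIiIiIiIiIlVVVVVVVEREREREREREREQiIiIiIiIiIiIiIiIiIiIiVVVVVVVUREREREREREREQiIiIiIiIiIiIiIiIiIiIiIlVVVVVVRERERERERERERCIiIiIiIiIiIiIiIiIiIiIlVVVVVVVERERERERERERCIiIiIiIiIiIiIiIiIiIiIiVVVVVVVUREREREREREREIiIiIiIiIiIiIiIiIiIiIiJVVVVVVVREREREREREREIiIiIiIiIiIiIiIiIiIiIiJVVVVVVVVEREQREUREREQjMyIiIiIiIiIiIiIiIiIiIlVVVVVVVUREERERERFEQjMzMiIiIiIiIiIiIiIiIiIlVVVVVVVVREERERERERRDMzMyIiIiIiIiIiIiIiIiIiVVVVVVVVVEERERERERETMzMzMiIiIiIiIiIiIiIiIiNVVVVVVVVRERERERERERMzMzMzIiIiIiIiIiIiIiIiI1VVVVVVVVEREREREREREzMzMzMyIiIiIiIiIiIiIiIjNVVVVVVVMRERERERERERMzMzMzMiIiIiIiIiIiIiIiMzVVVVVVMxERERERERERETMzMzMzIiIiIiIiIiIiIiIzM1VVVVMzERERERERERERETMzMzMyIiIiIiIiIiIiIjMzNVVVUzMRERERERERERERERMzMzIiIiIiIiIiIiIiMzMzNVUzMxERERERERERERERERMzMiIiIiIiIiIiIiMzMzMzMzMzERERERERERERERERERMyIiIiIiIiIiIiIzMzMzMzMzMRERERERERERERERERETIiIiIiIiIiIiIzMzMzMzMzMxEREREREREREREREREREiIiIiIiIiIiIjMzMzMzMzMzERERERERERERERERERESIiIiIiIiIiIiMzMzMzMzMzMRERERERERERERERERERIiIiIiIiIiIiMzMzMzMzMzMxEREREREREREREREREREiIiIiIiIiIiIzMzMzMzMzMzERERERERERERERERERESIiIiIiIzMzMzMzMzMzMzMzMRERERERERERERERERESIiIiIiIzMzMzMzMzMzMzMzMxERERERERERERERERERIiIiIiIzMzMzMzMzMzMzMzMzEREREREREREREREREREiIiIiIjMzMzMzMzMzMzMzMzMRERERERERERERERERESIiIiIjMzMzMzMzMzMzMzMzMxERERERERERERERERERIiIiIiMzMzMzMzMzMzMzMzMzEREREREREREREREREREiIiIiMzMzMzMzMzMzMzMzMzMRERERERERERERERERERIiIiMzMzMzMzMzMzMzMzMzMxERERERERERERERERERESIiMzMzMzMzMzMzMzMzMzMzERERERERERERERERERERERMzMzMzMzMzMzMzMzMzMzMREREREREREREREREREREREzMzMzMzMzMzMzMzMzMzMxERERERERERERERERERERERMzMzMzMzMzMzMzMzMzMzEREREREREREREREREREREREzMzMzMzMzMzMzMzMzMzMRERERERERERERERERERERETMzMzMzMzMzMzMzMzMzMxERERERERERERERERERERERMzMzMzMzMzMzMzMzMzMzERERERERERERERERERERERETMzMzMzMzMzMzMzMzMzMRERERERERERERERERERERERMzMzMzMzMzMzMzMzMzMxEREREREREREREREREREREREzMzMzMzMzMzMzMzMzMzERERERERERERERERERERERETMzMzMzMzMzMzMzMzMzMRERERERERERERERERERERETMzMzMzMzMzMzMzMzMzMxERERERERERERERERERERERMzMzMzMzMzMzMzMzMzMzEREREREREREREREREREREREzMzMzMzMzMzMzMzMzMzMRERERERERERERERERERERETMzMzMzMzMzMzMzMzMzMxERERERERERERERERERERERMzMzMzMzMzMzMzMzMzMz"/>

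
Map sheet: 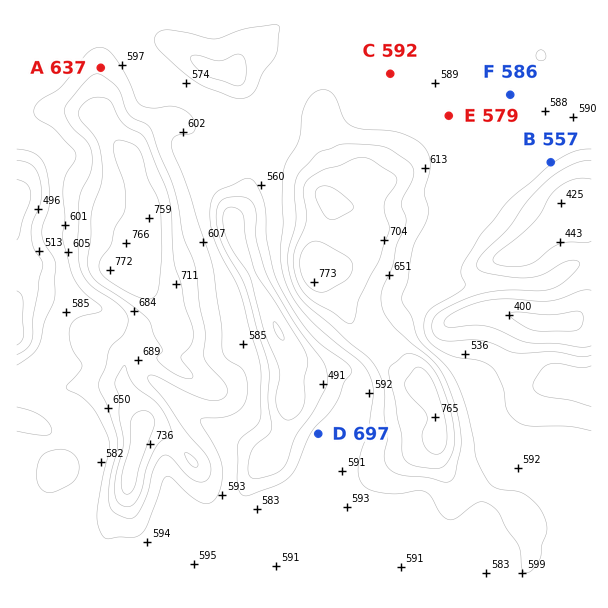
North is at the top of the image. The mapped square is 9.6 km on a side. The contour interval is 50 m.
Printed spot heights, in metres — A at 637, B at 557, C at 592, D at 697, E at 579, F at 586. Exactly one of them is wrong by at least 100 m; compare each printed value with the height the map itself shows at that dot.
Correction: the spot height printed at D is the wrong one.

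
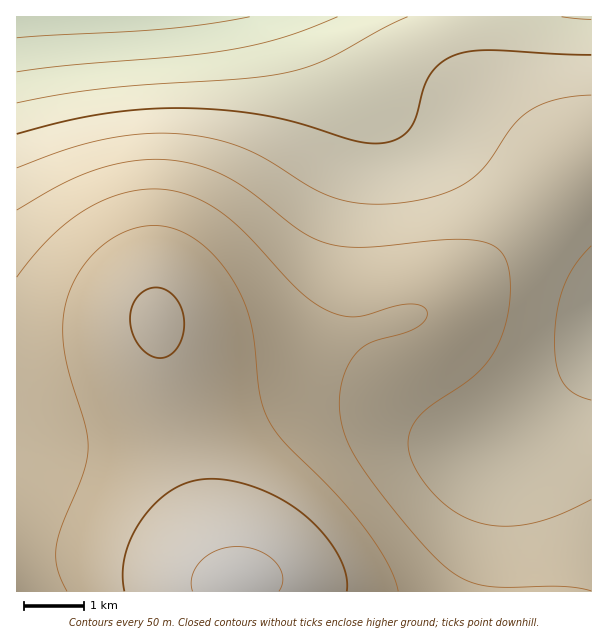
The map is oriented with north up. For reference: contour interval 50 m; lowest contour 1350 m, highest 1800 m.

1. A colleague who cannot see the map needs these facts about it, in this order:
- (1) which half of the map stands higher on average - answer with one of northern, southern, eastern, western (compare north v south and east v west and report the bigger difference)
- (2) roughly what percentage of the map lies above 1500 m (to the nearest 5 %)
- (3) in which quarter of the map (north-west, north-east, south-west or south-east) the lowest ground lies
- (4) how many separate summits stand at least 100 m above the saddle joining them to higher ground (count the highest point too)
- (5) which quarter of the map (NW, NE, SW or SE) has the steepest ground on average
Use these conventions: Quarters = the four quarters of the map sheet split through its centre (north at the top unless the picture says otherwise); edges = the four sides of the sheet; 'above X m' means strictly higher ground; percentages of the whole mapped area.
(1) Taken as a whole, the southern half is higher than the northern.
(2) Ground above 1500 m makes up about 85 % of the sheet.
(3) The lowest point lies in the north-west quarter of the map.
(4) Counting only tops that stand 100 m proud, the map has 1 summit.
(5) The steepest ground, on average, is in the north-west quarter.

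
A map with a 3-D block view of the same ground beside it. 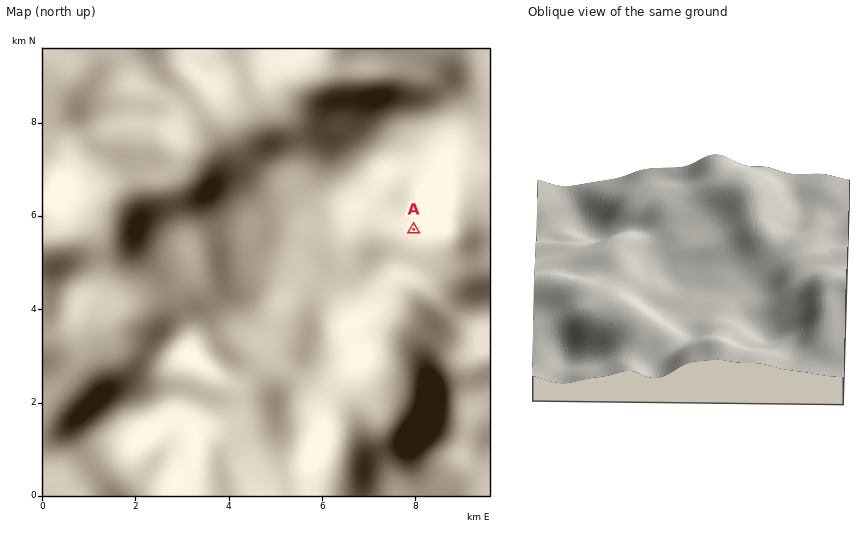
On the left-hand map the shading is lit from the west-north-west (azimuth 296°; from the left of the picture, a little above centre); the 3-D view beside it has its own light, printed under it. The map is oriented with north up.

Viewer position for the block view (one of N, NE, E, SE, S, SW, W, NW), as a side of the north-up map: E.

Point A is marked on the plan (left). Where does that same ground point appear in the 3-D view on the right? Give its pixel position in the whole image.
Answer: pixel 719 337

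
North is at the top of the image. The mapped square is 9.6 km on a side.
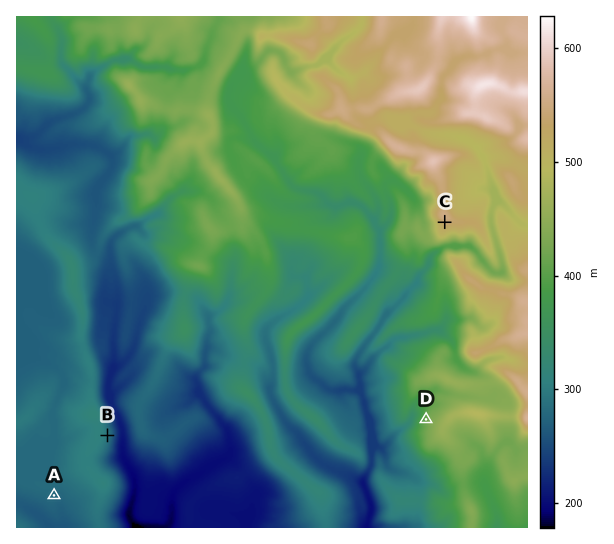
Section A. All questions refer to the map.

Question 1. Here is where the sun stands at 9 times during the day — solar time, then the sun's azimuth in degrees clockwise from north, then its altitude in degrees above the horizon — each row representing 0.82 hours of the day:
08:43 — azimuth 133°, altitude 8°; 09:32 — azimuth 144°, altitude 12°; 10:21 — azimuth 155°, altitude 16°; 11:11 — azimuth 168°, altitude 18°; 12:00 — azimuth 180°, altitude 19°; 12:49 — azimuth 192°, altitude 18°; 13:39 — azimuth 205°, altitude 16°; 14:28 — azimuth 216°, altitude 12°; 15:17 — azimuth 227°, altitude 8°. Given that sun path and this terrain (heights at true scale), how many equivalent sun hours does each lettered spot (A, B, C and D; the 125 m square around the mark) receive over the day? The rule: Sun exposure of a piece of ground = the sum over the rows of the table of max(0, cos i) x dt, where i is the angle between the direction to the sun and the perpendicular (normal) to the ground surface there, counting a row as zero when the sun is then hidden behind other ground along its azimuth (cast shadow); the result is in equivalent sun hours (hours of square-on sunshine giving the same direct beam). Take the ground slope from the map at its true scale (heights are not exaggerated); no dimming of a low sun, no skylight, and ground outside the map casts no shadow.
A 1.9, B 1.9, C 2.7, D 1.4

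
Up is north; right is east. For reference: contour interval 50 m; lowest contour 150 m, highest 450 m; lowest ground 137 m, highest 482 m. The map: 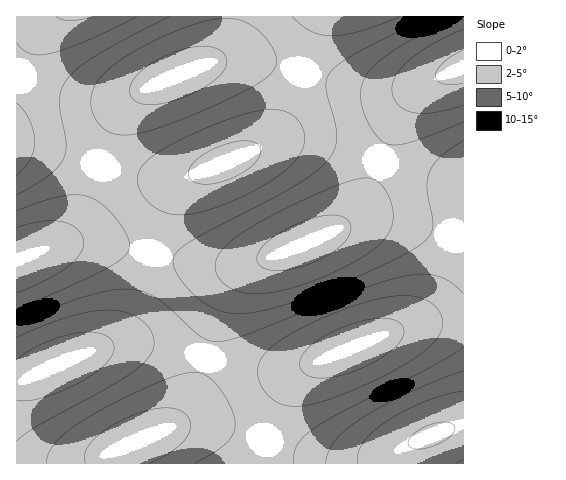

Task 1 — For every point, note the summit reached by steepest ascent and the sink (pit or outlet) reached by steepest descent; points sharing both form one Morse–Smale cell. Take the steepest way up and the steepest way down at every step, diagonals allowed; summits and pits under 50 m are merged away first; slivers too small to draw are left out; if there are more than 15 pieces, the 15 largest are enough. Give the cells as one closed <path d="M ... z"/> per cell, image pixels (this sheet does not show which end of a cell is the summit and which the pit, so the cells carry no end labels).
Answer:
<path d="M391 220l-26 0-21 6-40 19-41 15-18 9-10 9-11 19-8 22-10 37 47 12 34 2 32-9 76-30 15-8 13-12 9-14 22-59-31-11z"/><path d="M463 322l-35 1-23 5-71 26-27 13-17 16-6 9-10 24-16 47 146 1 3-13 9-9 28-12 19-4z"/><path d="M227 16l-174 0-15 17-10 21-12 31 0 60 29 4 54 16 15-41 13-20 18-14 64-28 14-17 4-19z"/><path d="M302 140l-19 1-18 5-80 34-11 12-10 17-13 44 51 11 41 0 43-12 34-14 23-13 18-19 12-24 7-21-50-17z"/><path d="M146 344l-22 0-25 4-38 14-25 12-19 5-1 84 101 1 2-10 6-8 28-11 21-12 12-13 9-17 10-36-30-9z"/><path d="M245 59l-14 0-24 5-38 14-31 16-11 10-12 18-15 43 37 11 39 2 38-10 28-12 23-13 18-20 13-29 6-21-32-10z"/><path d="M96 242l-35 3-45 15 1 119 19-5 74-31 20-22 11-26 10-42z"/><path d="M207 357l-12 36-12 21-14 13-44 19-6 8-1 10 139 0 27-72 6-9 12-12 14-8-29 7-24 0z"/><path d="M463 16l-140 0-8 16-13 39 34 11 41 9 27-1 23-8 37-15z"/><path d="M155 254l-3 0-2 3-9 38-11 26-17 19-14 8 25-4 22 0 29 4 31 9 10-38 10-27 15-19 21-13-30 6-19 0-37-6z"/><path d="M305 72l-3 1-6 21-13 29-24 25 24-7 19-1 28 4 51 17 20-50 18-21 13-9-28 9-27 1-41-9z"/><path d="M21 146l-5 0 1 114 38-15 16-13 15-25 13-39-2-4-22-7-30-8z"/><path d="M463 67l-30 13-14 10-10 9-16 28-12 35 46 15 19 3 18 0z"/><path d="M101 165l-13 36-10 22-11 13-16 10 25-4 20 0 55 11 11-38 9-20 14-15 12-6-21 4-24 0-26-4z"/><path d="M383 162l-4 3-9 25-9 16-12 14-12 9 28-9 26 0 32 7 30 11 11-30 0-27-37-4z"/>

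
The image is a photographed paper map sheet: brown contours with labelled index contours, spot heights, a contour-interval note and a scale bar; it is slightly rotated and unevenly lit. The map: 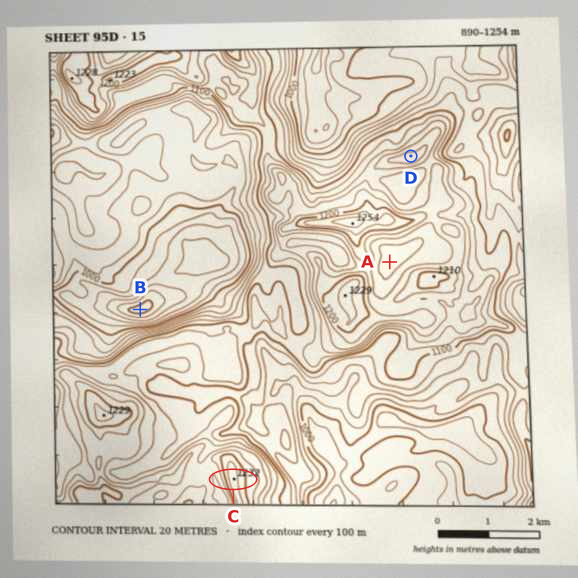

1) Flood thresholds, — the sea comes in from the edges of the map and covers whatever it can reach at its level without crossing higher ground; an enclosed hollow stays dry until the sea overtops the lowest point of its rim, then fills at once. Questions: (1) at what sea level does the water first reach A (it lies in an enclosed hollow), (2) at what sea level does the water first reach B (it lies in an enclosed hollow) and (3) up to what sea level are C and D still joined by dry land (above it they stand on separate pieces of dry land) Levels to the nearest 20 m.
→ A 1160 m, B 1000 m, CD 1120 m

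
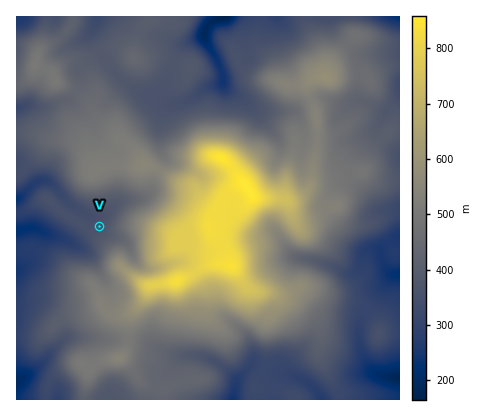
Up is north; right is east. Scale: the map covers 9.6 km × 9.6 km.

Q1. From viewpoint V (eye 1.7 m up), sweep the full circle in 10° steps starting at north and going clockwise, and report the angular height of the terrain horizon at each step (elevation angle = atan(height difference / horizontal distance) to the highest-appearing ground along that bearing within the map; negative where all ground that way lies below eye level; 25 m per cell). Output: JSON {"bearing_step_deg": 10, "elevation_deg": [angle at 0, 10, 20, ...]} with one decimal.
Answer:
{"bearing_step_deg": 10, "elevation_deg": [7.2, 6.5, 6.0, 6.2, 5.9, 5.4, 8.2, 8.6, 10.5, 13.2, 13.4, 12.8, 11.7, 11.8, 12.7, 12.2, 11.2, 7.7, 5.7, 6.1, 4.9, 3.3, 1.3, 0.2, -0.2, -0.5, -0.6, -0.5, -0.4, -0.5, -0.2, -0.3, 0.8, 3.9, 6.4, 7.4]}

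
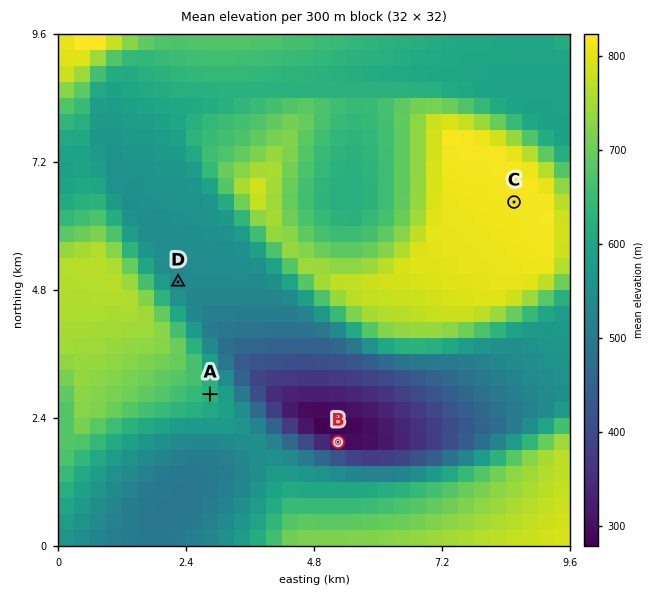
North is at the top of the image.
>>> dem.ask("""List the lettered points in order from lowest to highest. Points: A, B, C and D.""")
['B', 'D', 'A', 'C']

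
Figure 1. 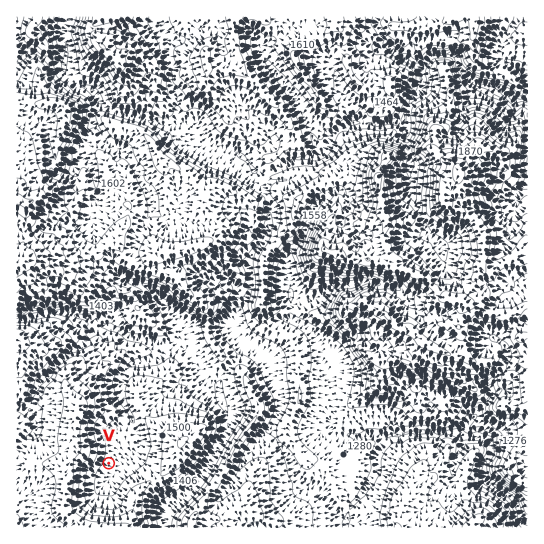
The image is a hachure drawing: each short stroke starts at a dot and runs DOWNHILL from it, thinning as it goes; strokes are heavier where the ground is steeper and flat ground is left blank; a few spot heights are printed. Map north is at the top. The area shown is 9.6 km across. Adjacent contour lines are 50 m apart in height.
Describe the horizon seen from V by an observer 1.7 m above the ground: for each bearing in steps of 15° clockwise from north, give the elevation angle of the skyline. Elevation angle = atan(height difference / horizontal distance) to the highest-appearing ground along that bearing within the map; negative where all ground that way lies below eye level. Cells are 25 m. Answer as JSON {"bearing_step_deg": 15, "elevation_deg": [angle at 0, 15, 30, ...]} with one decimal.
{"bearing_step_deg": 15, "elevation_deg": [3.2, 3.6, 2.4, 3.7, 3.2, 4.9, 4.3, 3.9, 5.1, 6.3, 6.6, 8.2, 8.7, 9.0, 9.0, 10.0, 12.6, 13.7, 14.0, 16.5, 16.2, 13.1, 10.2, 6.5]}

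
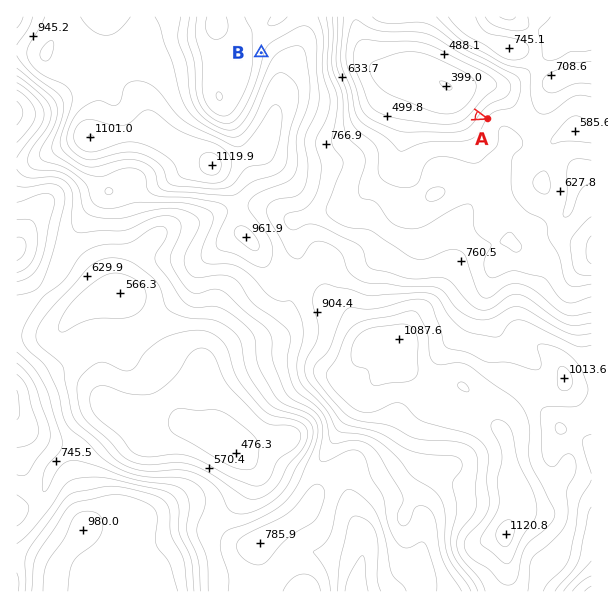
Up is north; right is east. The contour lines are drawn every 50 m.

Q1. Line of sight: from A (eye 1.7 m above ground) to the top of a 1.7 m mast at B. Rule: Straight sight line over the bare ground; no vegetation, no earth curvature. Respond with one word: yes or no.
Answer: no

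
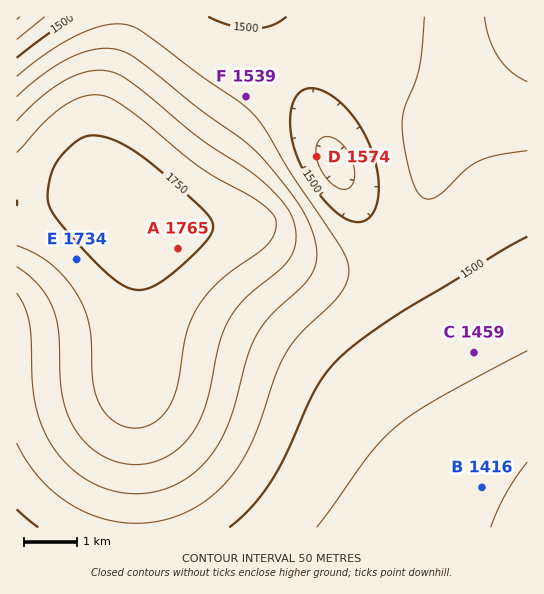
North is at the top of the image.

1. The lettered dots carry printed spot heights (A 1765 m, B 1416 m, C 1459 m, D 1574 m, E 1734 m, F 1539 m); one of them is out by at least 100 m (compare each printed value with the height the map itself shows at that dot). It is D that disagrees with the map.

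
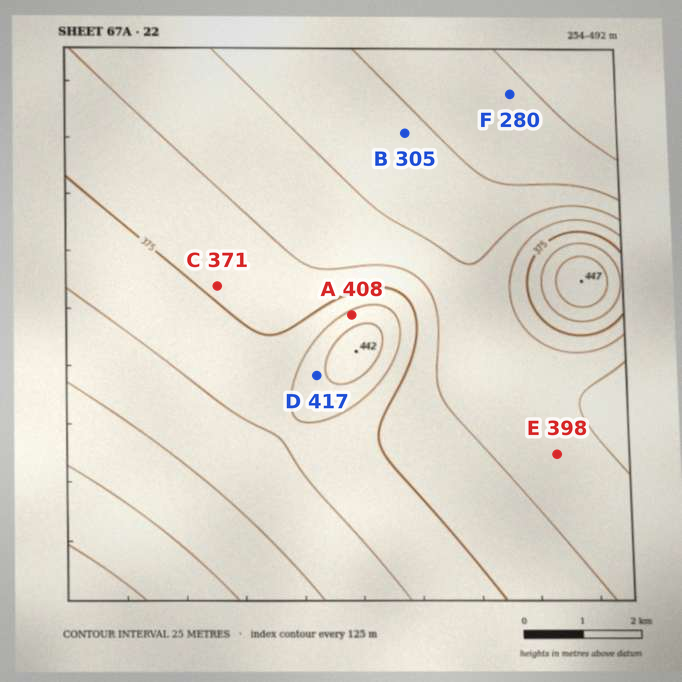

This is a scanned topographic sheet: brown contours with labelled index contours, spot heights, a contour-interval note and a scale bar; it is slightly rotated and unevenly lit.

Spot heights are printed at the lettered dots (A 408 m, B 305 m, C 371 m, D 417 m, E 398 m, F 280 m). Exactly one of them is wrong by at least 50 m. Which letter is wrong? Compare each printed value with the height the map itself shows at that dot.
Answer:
E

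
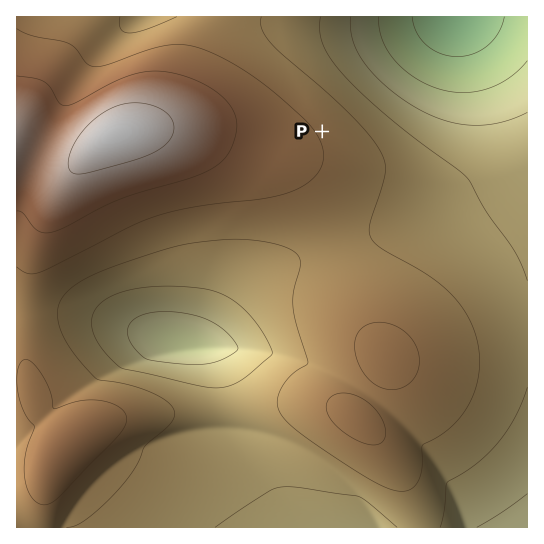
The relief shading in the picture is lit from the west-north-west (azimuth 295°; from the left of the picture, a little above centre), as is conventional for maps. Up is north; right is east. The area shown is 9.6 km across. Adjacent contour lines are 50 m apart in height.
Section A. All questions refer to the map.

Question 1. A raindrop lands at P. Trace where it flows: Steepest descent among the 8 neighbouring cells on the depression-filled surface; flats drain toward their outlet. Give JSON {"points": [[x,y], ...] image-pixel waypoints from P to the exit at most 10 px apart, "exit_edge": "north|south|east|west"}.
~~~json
{"points": [[322, 131], [333, 121], [343, 110], [354, 99], [365, 89], [375, 78], [386, 67], [397, 57], [407, 46], [418, 35], [429, 25], [439, 18], [442, 17]], "exit_edge": "north"}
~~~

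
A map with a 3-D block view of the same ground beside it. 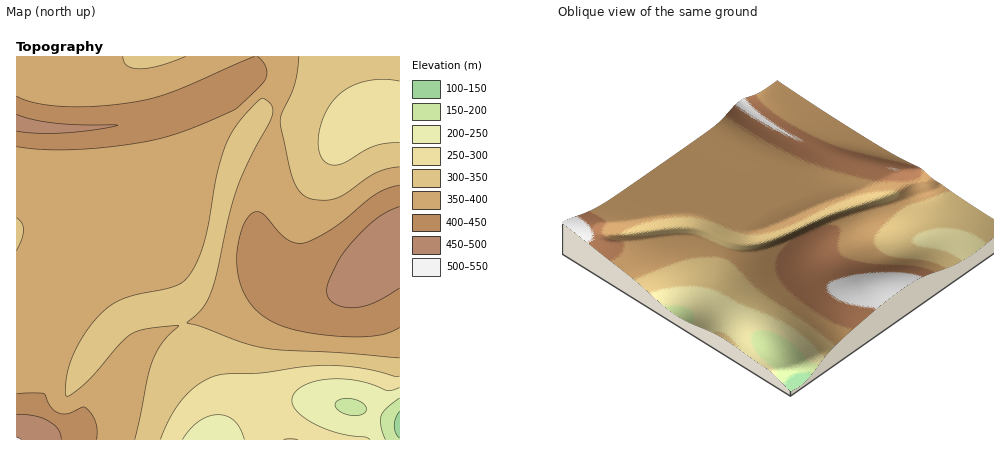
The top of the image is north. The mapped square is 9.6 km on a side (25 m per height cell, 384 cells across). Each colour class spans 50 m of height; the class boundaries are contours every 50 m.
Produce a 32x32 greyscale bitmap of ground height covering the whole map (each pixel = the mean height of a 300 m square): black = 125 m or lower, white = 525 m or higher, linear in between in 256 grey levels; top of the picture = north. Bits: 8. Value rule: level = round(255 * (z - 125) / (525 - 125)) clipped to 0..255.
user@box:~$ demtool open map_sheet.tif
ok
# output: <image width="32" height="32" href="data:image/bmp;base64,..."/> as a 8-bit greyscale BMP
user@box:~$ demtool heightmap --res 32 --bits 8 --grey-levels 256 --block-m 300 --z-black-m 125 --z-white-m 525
<image width="32" height="32" href="data:image/bmp;base64,Qk02CAAAAAAAADYEAAAoAAAAIAAAACAAAAABAAgAAAAAAAAEAAATCwAAEwsAAAABAAAAAAAAAAAAAAEBAQACAgIAAwMDAAQEBAAFBQUABgYGAAcHBwAICAgACQkJAAoKCgALCwsADAwMAA0NDQAODg4ADw8PABAQEAAREREAEhISABMTEwAUFBQAFRUVABYWFgAXFxcAGBgYABkZGQAaGhoAGxsbABwcHAAdHR0AHh4eAB8fHwAgICAAISEhACIiIgAjIyMAJCQkACUlJQAmJiYAJycnACgoKAApKSkAKioqACsrKwAsLCwALS0tAC4uLgAvLy8AMDAwADExMQAyMjIAMzMzADQ0NAA1NTUANjY2ADc3NwA4ODgAOTk5ADo6OgA7OzsAPDw8AD09PQA+Pj4APz8/AEBAQABBQUEAQkJCAENDQwBEREQARUVFAEZGRgBHR0cASEhIAElJSQBKSkoAS0tLAExMTABNTU0ATk5OAE9PTwBQUFAAUVFRAFJSUgBTU1MAVFRUAFVVVQBWVlYAV1dXAFhYWABZWVkAWlpaAFtbWwBcXFwAXV1dAF5eXgBfX18AYGBgAGFhYQBiYmIAY2NjAGRkZABlZWUAZmZmAGdnZwBoaGgAaWlpAGpqagBra2sAbGxsAG1tbQBubm4Ab29vAHBwcABxcXEAcnJyAHNzcwB0dHQAdXV1AHZ2dgB3d3cAeHh4AHl5eQB6enoAe3t7AHx8fAB9fX0Afn5+AH9/fwCAgIAAgYGBAIKCggCDg4MAhISEAIWFhQCGhoYAh4eHAIiIiACJiYkAioqKAIuLiwCMjIwAjY2NAI6OjgCPj48AkJCQAJGRkQCSkpIAk5OTAJSUlACVlZUAlpaWAJeXlwCYmJgAmZmZAJqamgCbm5sAnJycAJ2dnQCenp4An5+fAKCgoAChoaEAoqKiAKOjowCkpKQApaWlAKampgCnp6cAqKioAKmpqQCqqqoAq6urAKysrACtra0Arq6uAK+vrwCwsLAAsbGxALKysgCzs7MAtLS0ALW1tQC2trYAt7e3ALi4uAC5ubkAurq6ALu7uwC8vLwAvb29AL6+vgC/v78AwMDAAMHBwQDCwsIAw8PDAMTExADFxcUAxsbGAMfHxwDIyMgAycnJAMrKygDLy8sAzMzMAM3NzQDOzs4Az8/PANDQ0ADR0dEA0tLSANPT0wDU1NQA1dXVANbW1gDX19cA2NjYANnZ2QDa2toA29vbANzc3ADd3d0A3t7eAN/f3wDg4OAA4eHhAOLi4gDj4+MA5OTkAOXl5QDm5uYA5+fnAOjo6ADp6ekA6urqAOvr6wDs7OwA7e3tAO7u7gDv7+8A8PDwAPHx8QDy8vIA8/PzAPT09AD19fUA9vb2APf39wD4+PgA+fn5APr6+gD7+/sA/Pz8AP39/QD+/v4A////AOrk29HGvLKon5WJe2taTEI/Q0xXYWhraGNbVE5LRzIW29fRxr+5sKigl42AcmNWTUpLUVhfYV9ZUUc/OTc4LRLIx76qqrGspp+Yj4R5bGFYVFRXWlxbVk5EOjIuLjIyH7a2sJyVoaainZeQiH50amNeXV1eXlpUTEI5MzEzOUA5p6inm4qPnZ2alpGLg3tzbWhmZWVkYFpTTEZCQkVMVFidnp6bi4GPmZiVko2HgXt1cXBvb25saGRfXFtcYGZsc5eYmJiQf4GRlpSSj4uGgX17ent8fX18enl4eHp9gYWIlJSVlZOGeYSSlJKQjYqHhISFh4qMjpCRkpOUlpiZmpqSkpOTk45/eYaRkpGPjYuLjI6SlpufoqWoqqytra2rqJGSkpKSkop8eYOJjI6Oj5CSlpyhp6yxtLi7vb6+vLizkZGRkpKSkol9d3h6fYGJkpido6qwtrq+wsbJysrHw72QkZGRkZKSko2HgX56d3qJmaKpsLa7wMPHzNDS09HNx5CQkZGRkZKSkpKRj42Hfn+Upay0ur7BxMjN0tfZ2dbQkJCQkZGRkZKSkpKSk5OMgIykr7a7vsDCxcrS2d7f3dmQkJCQkZGRkZKSkpKSk5OHh6Cwt7u8vLy/xc7X3+Pi3pCQkJCQkZGRkZGSkpKTlY2Gm7C2ubm3tri+x9Lc4uPhj5CQkJCQkZGRkZGSkpOWkoaWrbW3tbGvsLW+ydTd4eGPkJCQkJCQkZGRkZGSkpWUiJCps7Sxq6ioq7K9ydXb3o+QkJCQkJCQkJGRkZGSlJaKi6SwsKymoZ+gpa+8ydLYkJCQkJCQkJCQkJGRkZGTloyHna2tqaGalpWYoKy6xcyQkJCQkJCQkJCQkJGRkZKVj4SWqKqlnJKMiYqRnKm0vJGRkZGRkJCQkJCQkJGRkZORg42ipqKXjIN+foKMmKKolJSUlJSUk5OSkpKRkZGRkpKFhJqjnpSHfHVzdn6Hj5Sen6ChoKCenZuamJaUk5KSk4l/j56bkYR4cGxtc3l/gbO2t7i4trWyr6yopKCbmJWUjn+Fl5ePg3dtaGhqbnJzy83Ozc3My8nHxMC8ta6mn5qVhX2OlI2Cd25nZWZnaWnT0c7NzMzMzM3Ozs3Kxb20qqKSf4aRjIN4b2llZGRkZMS+ure2tre5vL/Dx8vNzcjAt6iOhpCNhHtzbGhlZGNjr6mloqGhoaKkp6qwuMDHzc7KwaqTlpOHfnZwbGlnZmainpuZl5aVlZaWmJyhqbK8xszOxKugmYuBenVxbm1sbJ+cmZeVk5KRkZGRkpSYnaawusTIuaKZj4V/e3h1dHN0oJ2al5WTkpGQj4+Pj5CTlpykrbexmpOQiYWBf318fH0="/>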